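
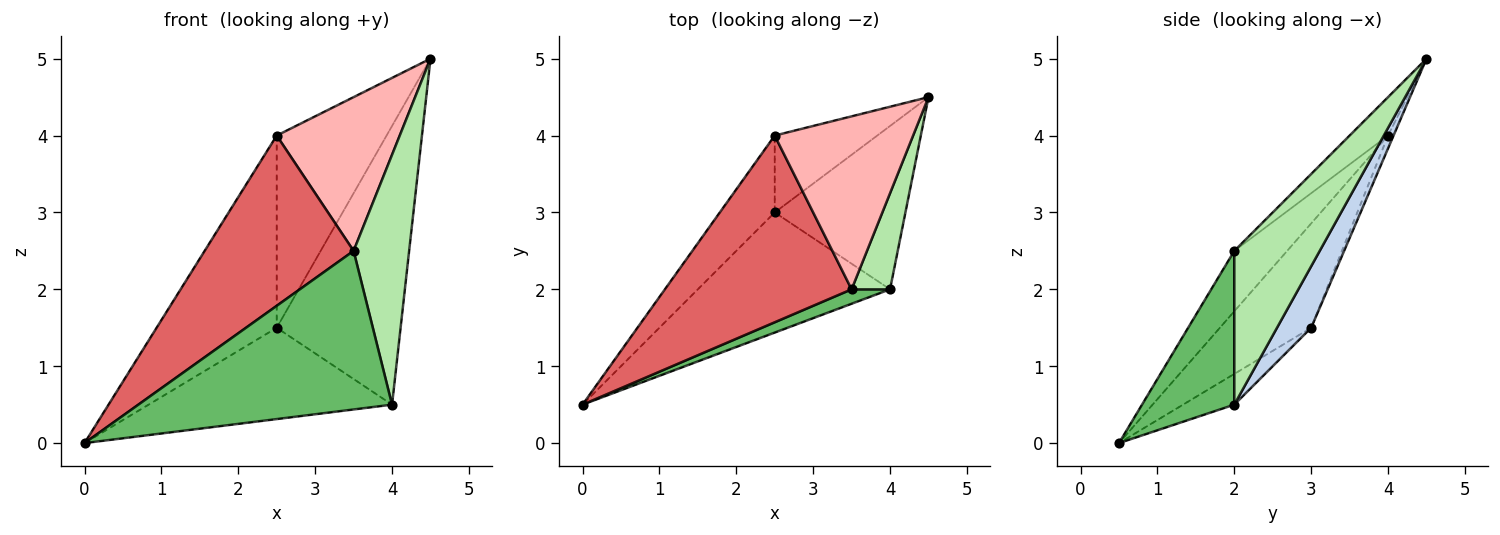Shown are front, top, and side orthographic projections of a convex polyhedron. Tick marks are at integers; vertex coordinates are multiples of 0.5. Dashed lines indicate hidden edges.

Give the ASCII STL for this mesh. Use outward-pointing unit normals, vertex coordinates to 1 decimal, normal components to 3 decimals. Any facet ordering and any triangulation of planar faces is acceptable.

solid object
 facet normal -0.126 0.600 -0.790
  outer loop
   vertex 4.0 2.0 0.5
   vertex 0.0 0.5 0.0
   vertex 2.5 3.0 1.5
  endloop
 endfacet
 facet normal 0.232 0.839 -0.492
  outer loop
   vertex 4.0 2.0 0.5
   vertex 2.5 3.0 1.5
   vertex 4.5 4.5 5.0
  endloop
 endfacet
 facet normal -0.577 0.759 -0.303
  outer loop
   vertex 2.5 4.0 4.0
   vertex 2.5 3.0 1.5
   vertex 0.0 0.5 0.0
  endloop
 endfacet
 facet normal -0.046 0.927 -0.371
  outer loop
   vertex 2.5 4.0 4.0
   vertex 4.5 4.5 5.0
   vertex 2.5 3.0 1.5
  endloop
 endfacet
 facet normal 0.341 -0.936 0.085
  outer loop
   vertex 3.5 2.0 2.5
   vertex 0.0 0.5 0.0
   vertex 4.0 2.0 0.5
  endloop
 endfacet
 facet normal 0.821 -0.533 0.205
  outer loop
   vertex 3.5 2.0 2.5
   vertex 4.0 2.0 0.5
   vertex 4.5 4.5 5.0
  endloop
 endfacet
 facet normal -0.233 -0.655 0.719
  outer loop
   vertex 3.5 2.0 2.5
   vertex 2.5 4.0 4.0
   vertex 0.0 0.5 0.0
  endloop
 endfacet
 facet normal -0.203 -0.650 0.732
  outer loop
   vertex 3.5 2.0 2.5
   vertex 4.5 4.5 5.0
   vertex 2.5 4.0 4.0
  endloop
 endfacet
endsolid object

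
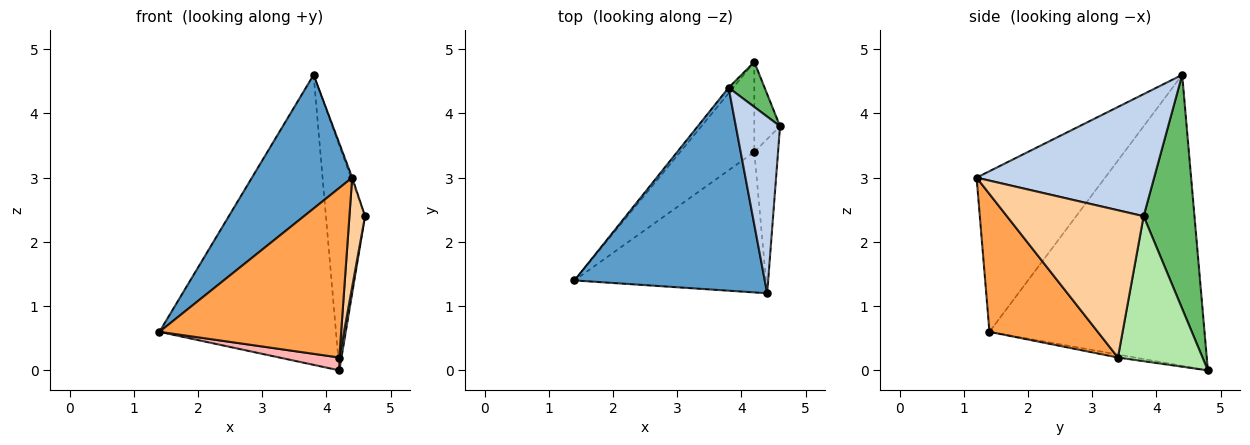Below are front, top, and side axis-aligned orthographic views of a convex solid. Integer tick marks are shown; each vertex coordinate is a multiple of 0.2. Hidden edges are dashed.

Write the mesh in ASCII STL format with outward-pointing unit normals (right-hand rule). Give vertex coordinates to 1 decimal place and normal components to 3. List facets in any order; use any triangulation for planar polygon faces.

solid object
 facet normal -0.576 -0.449 0.683
  outer loop
   vertex 3.8 4.4 4.6
   vertex 1.4 1.4 0.6
   vertex 4.4 1.2 3.0
  endloop
 endfacet
 facet normal 0.940 0.006 0.340
  outer loop
   vertex 3.8 4.4 4.6
   vertex 4.4 1.2 3.0
   vertex 4.6 3.8 2.4
  endloop
 endfacet
 facet normal 0.417 -0.700 -0.580
  outer loop
   vertex 4.2 3.4 0.2
   vertex 4.4 1.2 3.0
   vertex 1.4 1.4 0.6
  endloop
 endfacet
 facet normal 0.981 -0.112 -0.158
  outer loop
   vertex 4.2 3.4 0.2
   vertex 4.6 3.8 2.4
   vertex 4.4 1.2 3.0
  endloop
 endfacet
 facet normal 0.787 0.605 0.121
  outer loop
   vertex 4.2 4.8 0.0
   vertex 3.8 4.4 4.6
   vertex 4.6 3.8 2.4
  endloop
 endfacet
 facet normal 0.984 -0.025 -0.174
  outer loop
   vertex 4.2 4.8 0.0
   vertex 4.6 3.8 2.4
   vertex 4.2 3.4 0.2
  endloop
 endfacet
 facet normal -0.773 0.634 -0.012
  outer loop
   vertex 4.2 4.8 0.0
   vertex 1.4 1.4 0.6
   vertex 3.8 4.4 4.6
  endloop
 endfacet
 facet normal -0.040 -0.141 -0.989
  outer loop
   vertex 4.2 4.8 0.0
   vertex 4.2 3.4 0.2
   vertex 1.4 1.4 0.6
  endloop
 endfacet
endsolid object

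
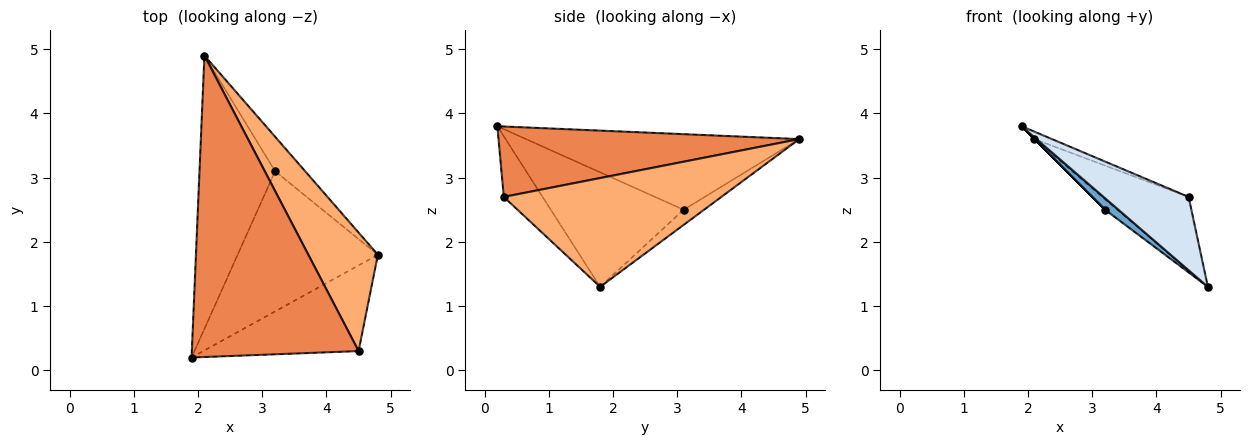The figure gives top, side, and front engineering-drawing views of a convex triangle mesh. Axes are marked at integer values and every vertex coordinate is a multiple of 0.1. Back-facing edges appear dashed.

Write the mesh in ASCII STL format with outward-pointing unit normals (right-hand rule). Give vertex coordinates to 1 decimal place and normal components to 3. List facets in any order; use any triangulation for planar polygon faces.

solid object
 facet normal -0.631 -0.063 -0.773
  outer loop
   vertex 3.2 3.1 2.5
   vertex 4.8 1.8 1.3
   vertex 1.9 0.2 3.8
  endloop
 endfacet
 facet normal -0.707 0.000 -0.707
  outer loop
   vertex 3.2 3.1 2.5
   vertex 1.9 0.2 3.8
   vertex 2.1 4.9 3.6
  endloop
 endfacet
 facet normal -0.434 0.262 -0.862
  outer loop
   vertex 3.2 3.1 2.5
   vertex 2.1 4.9 3.6
   vertex 4.8 1.8 1.3
  endloop
 endfacet
 facet normal -0.284 -0.623 -0.729
  outer loop
   vertex 4.5 0.3 2.7
   vertex 1.9 0.2 3.8
   vertex 4.8 1.8 1.3
  endloop
 endfacet
 facet normal 0.389 0.023 0.921
  outer loop
   vertex 4.5 0.3 2.7
   vertex 2.1 4.9 3.6
   vertex 1.9 0.2 3.8
  endloop
 endfacet
 facet normal 0.799 0.317 0.511
  outer loop
   vertex 4.5 0.3 2.7
   vertex 4.8 1.8 1.3
   vertex 2.1 4.9 3.6
  endloop
 endfacet
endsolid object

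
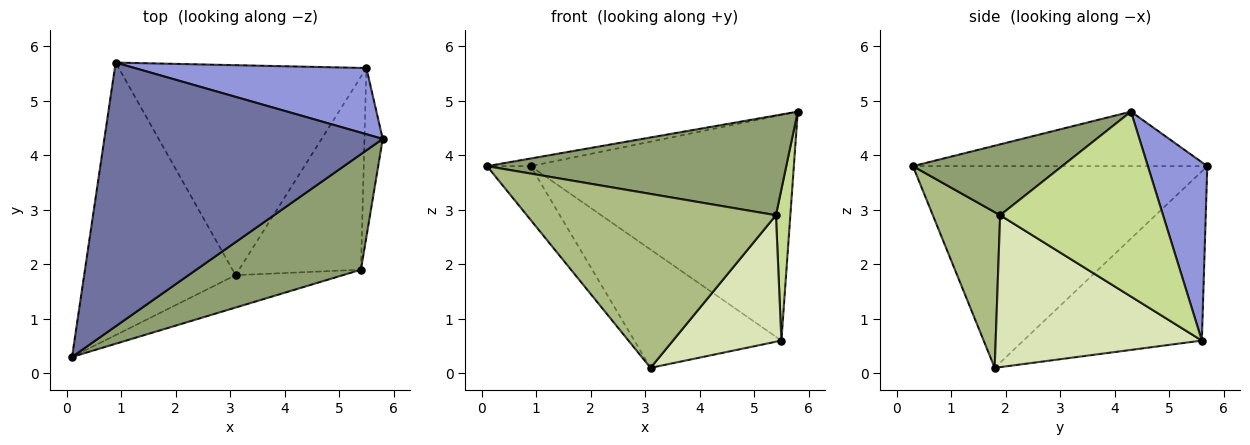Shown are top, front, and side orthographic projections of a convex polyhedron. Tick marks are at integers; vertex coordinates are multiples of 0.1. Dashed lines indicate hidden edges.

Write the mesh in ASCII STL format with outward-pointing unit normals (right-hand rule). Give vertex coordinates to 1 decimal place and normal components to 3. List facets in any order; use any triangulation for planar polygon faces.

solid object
 facet normal -0.192 0.028 0.981
  outer loop
   vertex 0.9 5.7 3.8
   vertex 0.1 0.3 3.8
   vertex 5.8 4.3 4.8
  endloop
 endfacet
 facet normal -0.794 0.118 -0.596
  outer loop
   vertex 3.1 1.8 0.1
   vertex 0.1 0.3 3.8
   vertex 0.9 5.7 3.8
  endloop
 endfacet
 facet normal 0.212 0.938 0.275
  outer loop
   vertex 5.5 5.6 0.6
   vertex 0.9 5.7 3.8
   vertex 5.8 4.3 4.8
  endloop
 endfacet
 facet normal -0.512 0.422 -0.749
  outer loop
   vertex 5.5 5.6 0.6
   vertex 3.1 1.8 0.1
   vertex 0.9 5.7 3.8
  endloop
 endfacet
 facet normal 0.310 -0.621 0.720
  outer loop
   vertex 5.4 1.9 2.9
   vertex 5.8 4.3 4.8
   vertex 0.1 0.3 3.8
  endloop
 endfacet
 facet normal 0.257 -0.950 -0.177
  outer loop
   vertex 5.4 1.9 2.9
   vertex 0.1 0.3 3.8
   vertex 3.1 1.8 0.1
  endloop
 endfacet
 facet normal 0.991 -0.088 -0.098
  outer loop
   vertex 5.4 1.9 2.9
   vertex 5.5 5.6 0.6
   vertex 5.8 4.3 4.8
  endloop
 endfacet
 facet normal 0.722 -0.379 -0.579
  outer loop
   vertex 5.4 1.9 2.9
   vertex 3.1 1.8 0.1
   vertex 5.5 5.6 0.6
  endloop
 endfacet
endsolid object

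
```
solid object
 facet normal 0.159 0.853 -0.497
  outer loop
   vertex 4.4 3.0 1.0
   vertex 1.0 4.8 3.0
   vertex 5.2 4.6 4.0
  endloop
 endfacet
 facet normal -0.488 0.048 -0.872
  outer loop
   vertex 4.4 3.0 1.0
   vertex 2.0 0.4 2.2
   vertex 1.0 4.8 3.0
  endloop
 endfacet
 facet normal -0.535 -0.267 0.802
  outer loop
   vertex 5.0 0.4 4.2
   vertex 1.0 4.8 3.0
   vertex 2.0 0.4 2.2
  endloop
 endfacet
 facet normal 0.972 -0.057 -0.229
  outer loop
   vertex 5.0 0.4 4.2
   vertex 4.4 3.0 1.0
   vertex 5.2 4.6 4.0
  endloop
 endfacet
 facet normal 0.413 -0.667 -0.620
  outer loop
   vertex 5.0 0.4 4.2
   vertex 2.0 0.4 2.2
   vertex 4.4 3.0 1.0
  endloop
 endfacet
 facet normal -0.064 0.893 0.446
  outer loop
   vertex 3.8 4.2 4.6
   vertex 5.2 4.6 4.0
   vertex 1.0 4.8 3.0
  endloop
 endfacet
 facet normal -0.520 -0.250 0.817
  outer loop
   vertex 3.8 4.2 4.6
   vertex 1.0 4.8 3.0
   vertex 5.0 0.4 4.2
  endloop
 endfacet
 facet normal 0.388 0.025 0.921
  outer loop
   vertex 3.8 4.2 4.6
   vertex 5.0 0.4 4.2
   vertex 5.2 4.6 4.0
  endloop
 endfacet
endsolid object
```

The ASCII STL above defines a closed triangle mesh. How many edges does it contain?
12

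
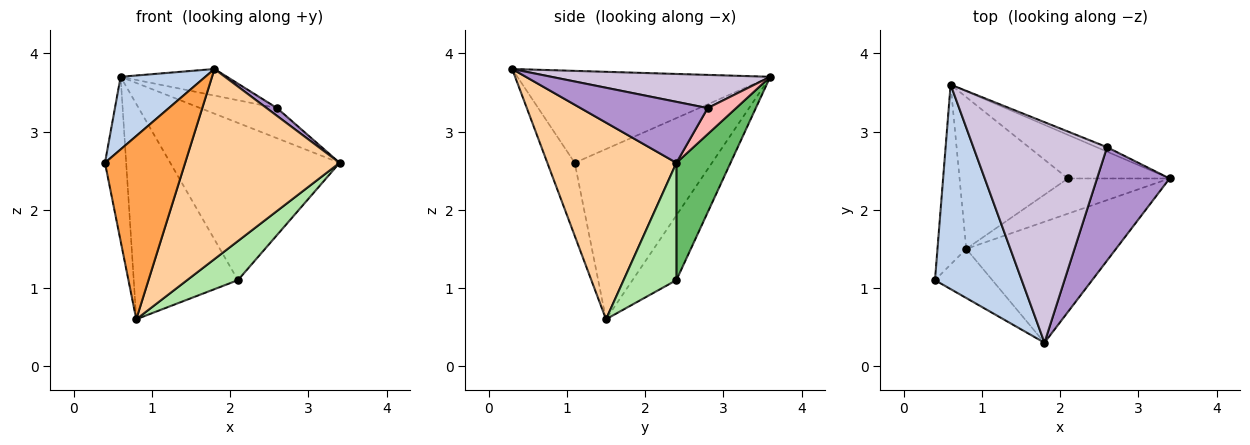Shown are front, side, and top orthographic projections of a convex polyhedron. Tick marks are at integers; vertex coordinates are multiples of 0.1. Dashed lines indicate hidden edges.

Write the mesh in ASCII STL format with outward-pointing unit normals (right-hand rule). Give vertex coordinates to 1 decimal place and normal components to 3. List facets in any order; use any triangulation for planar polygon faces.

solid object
 facet normal -0.975 0.151 -0.165
  outer loop
   vertex 0.8 1.5 0.6
   vertex 0.4 1.1 2.6
   vertex 0.6 3.6 3.7
  endloop
 endfacet
 facet normal -0.707 -0.237 0.667
  outer loop
   vertex 1.8 0.3 3.8
   vertex 0.6 3.6 3.7
   vertex 0.4 1.1 2.6
  endloop
 endfacet
 facet normal -0.313 -0.917 -0.246
  outer loop
   vertex 1.8 0.3 3.8
   vertex 0.4 1.1 2.6
   vertex 0.8 1.5 0.6
  endloop
 endfacet
 facet normal 0.576 -0.690 -0.439
  outer loop
   vertex 1.8 0.3 3.8
   vertex 0.8 1.5 0.6
   vertex 3.4 2.4 2.6
  endloop
 endfacet
 facet normal 0.294 0.921 -0.255
  outer loop
   vertex 2.1 2.4 1.1
   vertex 0.6 3.6 3.7
   vertex 3.4 2.4 2.6
  endloop
 endfacet
 facet normal 0.611 -0.588 -0.530
  outer loop
   vertex 2.1 2.4 1.1
   vertex 3.4 2.4 2.6
   vertex 0.8 1.5 0.6
  endloop
 endfacet
 facet normal -0.326 0.773 -0.545
  outer loop
   vertex 2.1 2.4 1.1
   vertex 0.8 1.5 0.6
   vertex 0.6 3.6 3.7
  endloop
 endfacet
 facet normal 0.344 0.929 -0.138
  outer loop
   vertex 2.6 2.8 3.3
   vertex 3.4 2.4 2.6
   vertex 0.6 3.6 3.7
  endloop
 endfacet
 facet normal 0.643 -0.053 0.764
  outer loop
   vertex 2.6 2.8 3.3
   vertex 1.8 0.3 3.8
   vertex 3.4 2.4 2.6
  endloop
 endfacet
 facet normal 0.239 0.116 0.964
  outer loop
   vertex 2.6 2.8 3.3
   vertex 0.6 3.6 3.7
   vertex 1.8 0.3 3.8
  endloop
 endfacet
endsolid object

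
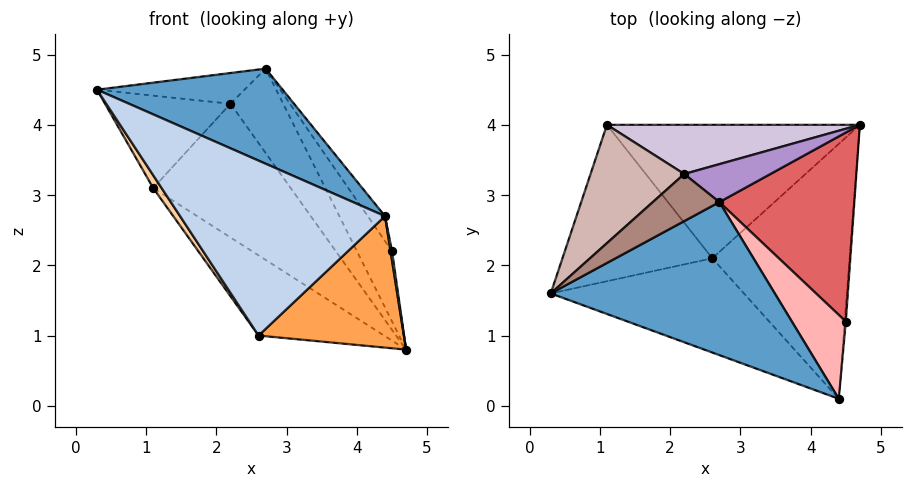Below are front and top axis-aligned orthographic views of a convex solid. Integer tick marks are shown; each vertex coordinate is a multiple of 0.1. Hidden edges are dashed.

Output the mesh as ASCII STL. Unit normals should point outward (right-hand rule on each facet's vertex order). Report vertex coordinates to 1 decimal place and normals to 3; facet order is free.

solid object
 facet normal 0.177 -0.520 0.836
  outer loop
   vertex 2.7 2.9 4.8
   vertex 0.3 1.6 4.5
   vertex 4.4 0.1 2.7
  endloop
 endfacet
 facet normal -0.469 -0.778 -0.419
  outer loop
   vertex 2.6 2.1 1.0
   vertex 4.4 0.1 2.7
   vertex 0.3 1.6 4.5
  endloop
 endfacet
 facet normal 0.313 -0.435 -0.844
  outer loop
   vertex 2.6 2.1 1.0
   vertex 4.7 4.0 0.8
   vertex 4.4 0.1 2.7
  endloop
 endfacet
 facet normal -0.832 -0.045 -0.553
  outer loop
   vertex 2.6 2.1 1.0
   vertex 0.3 1.6 4.5
   vertex 1.1 4.0 3.1
  endloop
 endfacet
 facet normal -0.480 0.452 -0.752
  outer loop
   vertex 2.6 2.1 1.0
   vertex 1.1 4.0 3.1
   vertex 4.7 4.0 0.8
  endloop
 endfacet
 facet normal 0.889 -0.254 -0.381
  outer loop
   vertex 4.5 1.2 2.2
   vertex 4.4 0.1 2.7
   vertex 4.7 4.0 0.8
  endloop
 endfacet
 facet normal 0.860 0.178 0.479
  outer loop
   vertex 4.5 1.2 2.2
   vertex 4.7 4.0 0.8
   vertex 2.7 2.9 4.8
  endloop
 endfacet
 facet normal 0.856 0.148 0.496
  outer loop
   vertex 4.5 1.2 2.2
   vertex 2.7 2.9 4.8
   vertex 4.4 0.1 2.7
  endloop
 endfacet
 facet normal 0.304 0.869 0.391
  outer loop
   vertex 2.2 3.3 4.3
   vertex 2.7 2.9 4.8
   vertex 4.7 4.0 0.8
  endloop
 endfacet
 facet normal 0.215 0.916 0.337
  outer loop
   vertex 2.2 3.3 4.3
   vertex 4.7 4.0 0.8
   vertex 1.1 4.0 3.1
  endloop
 endfacet
 facet normal -0.372 0.507 0.778
  outer loop
   vertex 2.2 3.3 4.3
   vertex 0.3 1.6 4.5
   vertex 2.7 2.9 4.8
  endloop
 endfacet
 facet normal -0.424 0.558 0.714
  outer loop
   vertex 2.2 3.3 4.3
   vertex 1.1 4.0 3.1
   vertex 0.3 1.6 4.5
  endloop
 endfacet
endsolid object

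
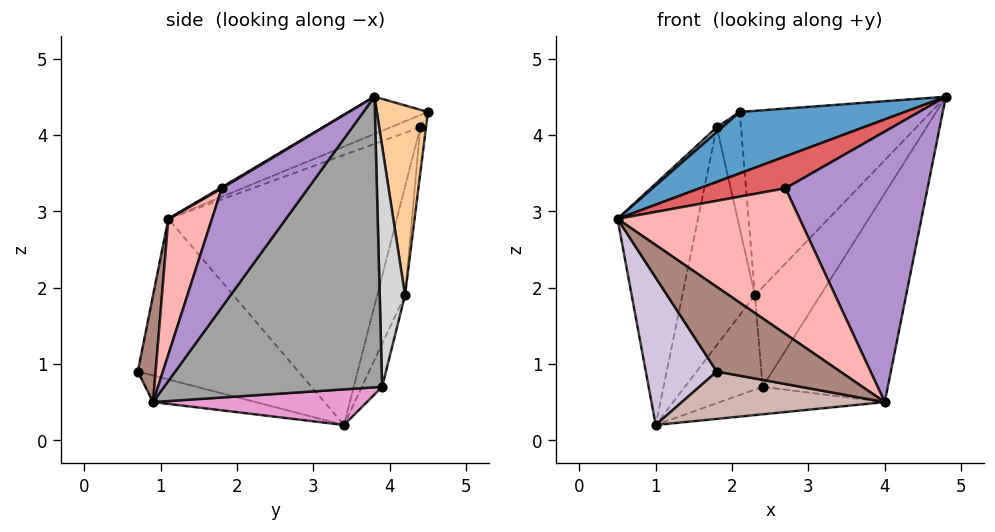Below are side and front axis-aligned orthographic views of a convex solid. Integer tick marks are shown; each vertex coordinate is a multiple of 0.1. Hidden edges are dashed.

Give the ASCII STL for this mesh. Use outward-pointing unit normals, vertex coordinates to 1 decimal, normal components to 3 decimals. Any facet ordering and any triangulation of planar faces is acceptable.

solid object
 facet normal -0.151 -0.315 0.937
  outer loop
   vertex 2.1 4.5 4.3
   vertex 0.5 1.1 2.9
   vertex 4.8 3.8 4.5
  endloop
 endfacet
 facet normal -0.529 -0.098 0.843
  outer loop
   vertex 1.8 4.4 4.1
   vertex 0.5 1.1 2.9
   vertex 2.1 4.5 4.3
  endloop
 endfacet
 facet normal -0.938 0.330 0.108
  outer loop
   vertex 1.8 4.4 4.1
   vertex 1.0 3.4 0.2
   vertex 0.5 1.1 2.9
  endloop
 endfacet
 facet normal 0.257 0.961 -0.099
  outer loop
   vertex 2.3 4.2 1.9
   vertex 2.1 4.5 4.3
   vertex 4.8 3.8 4.5
  endloop
 endfacet
 facet normal -0.228 0.964 -0.139
  outer loop
   vertex 2.3 4.2 1.9
   vertex 1.8 4.4 4.1
   vertex 2.1 4.5 4.3
  endloop
 endfacet
 facet normal -0.353 0.921 -0.164
  outer loop
   vertex 2.3 4.2 1.9
   vertex 1.0 3.4 0.2
   vertex 1.8 4.4 4.1
  endloop
 endfacet
 facet normal 0.012 -0.523 0.852
  outer loop
   vertex 2.7 1.8 3.3
   vertex 4.8 3.8 4.5
   vertex 0.5 1.1 2.9
  endloop
 endfacet
 facet normal 0.215 -0.896 0.388
  outer loop
   vertex 2.7 1.8 3.3
   vertex 0.5 1.1 2.9
   vertex 4.0 0.9 0.5
  endloop
 endfacet
 facet normal 0.461 -0.760 0.458
  outer loop
   vertex 2.7 1.8 3.3
   vertex 4.0 0.9 0.5
   vertex 4.8 3.8 4.5
  endloop
 endfacet
 facet normal -0.814 -0.360 -0.457
  outer loop
   vertex 1.8 0.7 0.9
   vertex 0.5 1.1 2.9
   vertex 1.0 3.4 0.2
  endloop
 endfacet
 facet normal 0.137 -0.950 0.279
  outer loop
   vertex 1.8 0.7 0.9
   vertex 4.0 0.9 0.5
   vertex 0.5 1.1 2.9
  endloop
 endfacet
 facet normal -0.146 -0.289 -0.946
  outer loop
   vertex 1.8 0.7 0.9
   vertex 1.0 3.4 0.2
   vertex 4.0 0.9 0.5
  endloop
 endfacet
 facet normal 0.264 0.204 -0.943
  outer loop
   vertex 2.4 3.9 0.7
   vertex 4.0 0.9 0.5
   vertex 1.0 3.4 0.2
  endloop
 endfacet
 facet normal -0.243 0.936 -0.254
  outer loop
   vertex 2.4 3.9 0.7
   vertex 1.0 3.4 0.2
   vertex 2.3 4.2 1.9
  endloop
 endfacet
 facet normal 0.765 0.439 -0.471
  outer loop
   vertex 2.4 3.9 0.7
   vertex 4.8 3.8 4.5
   vertex 4.0 0.9 0.5
  endloop
 endfacet
 facet normal 0.353 0.914 -0.199
  outer loop
   vertex 2.4 3.9 0.7
   vertex 2.3 4.2 1.9
   vertex 4.8 3.8 4.5
  endloop
 endfacet
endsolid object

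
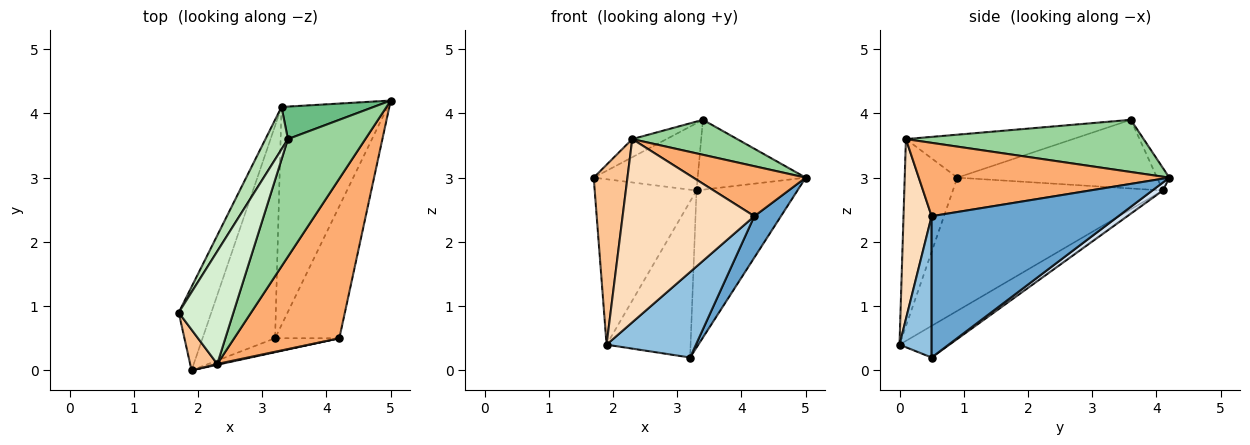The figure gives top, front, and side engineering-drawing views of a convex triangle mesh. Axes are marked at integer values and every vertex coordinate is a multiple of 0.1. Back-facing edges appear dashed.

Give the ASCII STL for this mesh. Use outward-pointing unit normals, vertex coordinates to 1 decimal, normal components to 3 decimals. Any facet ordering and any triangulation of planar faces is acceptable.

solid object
 facet normal 0.903 -0.129 -0.410
  outer loop
   vertex 4.2 0.5 2.4
   vertex 3.2 0.5 0.2
   vertex 5.0 4.2 3.0
  endloop
 endfacet
 facet normal 0.334 -0.930 -0.152
  outer loop
   vertex 4.2 0.5 2.4
   vertex 1.9 0.0 0.4
   vertex 3.2 0.5 0.2
  endloop
 endfacet
 facet normal -0.879 0.426 -0.215
  outer loop
   vertex 3.3 4.1 2.8
   vertex 1.9 0.0 0.4
   vertex 1.7 0.9 3.0
  endloop
 endfacet
 facet normal 0.061 0.583 -0.810
  outer loop
   vertex 3.3 4.1 2.8
   vertex 5.0 4.2 3.0
   vertex 3.2 0.5 0.2
  endloop
 endfacet
 facet normal -0.332 0.558 -0.760
  outer loop
   vertex 3.3 4.1 2.8
   vertex 3.2 0.5 0.2
   vertex 1.9 0.0 0.4
  endloop
 endfacet
 facet normal 0.554 -0.249 0.794
  outer loop
   vertex 2.3 0.1 3.6
   vertex 4.2 0.5 2.4
   vertex 5.0 4.2 3.0
  endloop
 endfacet
 facet normal -0.836 -0.536 0.121
  outer loop
   vertex 2.3 0.1 3.6
   vertex 1.7 0.9 3.0
   vertex 1.9 0.0 0.4
  endloop
 endfacet
 facet normal 0.209 -0.978 0.004
  outer loop
   vertex 2.3 0.1 3.6
   vertex 1.9 0.0 0.4
   vertex 4.2 0.5 2.4
  endloop
 endfacet
 facet normal -0.102 0.902 0.419
  outer loop
   vertex 3.4 3.6 3.9
   vertex 5.0 4.2 3.0
   vertex 3.3 4.1 2.8
  endloop
 endfacet
 facet normal 0.543 -0.240 0.805
  outer loop
   vertex 3.4 3.6 3.9
   vertex 2.3 0.1 3.6
   vertex 5.0 4.2 3.0
  endloop
 endfacet
 facet normal -0.852 0.443 0.279
  outer loop
   vertex 3.4 3.6 3.9
   vertex 3.3 4.1 2.8
   vertex 1.7 0.9 3.0
  endloop
 endfacet
 facet normal -0.613 0.126 0.780
  outer loop
   vertex 3.4 3.6 3.9
   vertex 1.7 0.9 3.0
   vertex 2.3 0.1 3.6
  endloop
 endfacet
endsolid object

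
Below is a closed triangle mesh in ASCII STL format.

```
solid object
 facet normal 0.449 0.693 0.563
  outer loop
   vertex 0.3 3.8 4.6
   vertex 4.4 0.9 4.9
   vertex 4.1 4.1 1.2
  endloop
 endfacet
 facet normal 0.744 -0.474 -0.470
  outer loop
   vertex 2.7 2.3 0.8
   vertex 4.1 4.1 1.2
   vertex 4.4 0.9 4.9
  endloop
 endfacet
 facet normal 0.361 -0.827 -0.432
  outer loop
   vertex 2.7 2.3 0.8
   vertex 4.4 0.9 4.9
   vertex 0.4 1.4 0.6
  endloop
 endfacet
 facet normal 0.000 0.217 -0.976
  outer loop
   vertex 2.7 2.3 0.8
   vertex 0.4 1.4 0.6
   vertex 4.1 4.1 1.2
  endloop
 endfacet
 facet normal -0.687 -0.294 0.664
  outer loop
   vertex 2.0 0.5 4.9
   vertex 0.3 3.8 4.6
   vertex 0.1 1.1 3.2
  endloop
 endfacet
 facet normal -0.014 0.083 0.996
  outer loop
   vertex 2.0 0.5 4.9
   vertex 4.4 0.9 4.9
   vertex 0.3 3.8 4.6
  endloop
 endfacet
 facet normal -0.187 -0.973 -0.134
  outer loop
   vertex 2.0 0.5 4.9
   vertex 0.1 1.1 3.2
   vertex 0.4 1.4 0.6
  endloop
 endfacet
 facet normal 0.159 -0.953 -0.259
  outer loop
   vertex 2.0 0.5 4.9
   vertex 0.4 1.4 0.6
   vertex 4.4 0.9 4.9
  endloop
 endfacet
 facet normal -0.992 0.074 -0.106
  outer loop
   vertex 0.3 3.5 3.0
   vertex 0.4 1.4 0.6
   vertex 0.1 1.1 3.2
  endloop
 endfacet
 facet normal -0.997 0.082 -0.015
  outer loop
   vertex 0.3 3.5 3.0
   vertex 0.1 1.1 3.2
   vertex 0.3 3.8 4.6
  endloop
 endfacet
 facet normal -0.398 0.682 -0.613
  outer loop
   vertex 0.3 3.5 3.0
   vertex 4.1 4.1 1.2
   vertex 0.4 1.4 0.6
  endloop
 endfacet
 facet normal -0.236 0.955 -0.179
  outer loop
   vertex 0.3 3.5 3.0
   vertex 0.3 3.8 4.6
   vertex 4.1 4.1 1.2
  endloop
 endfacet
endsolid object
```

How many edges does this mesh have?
18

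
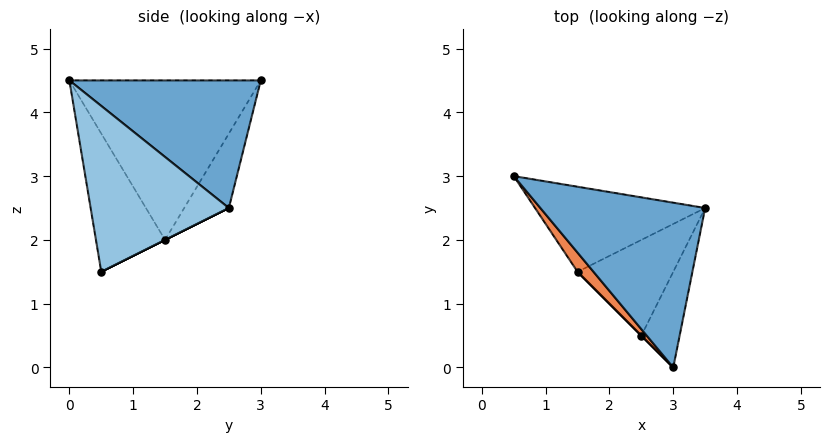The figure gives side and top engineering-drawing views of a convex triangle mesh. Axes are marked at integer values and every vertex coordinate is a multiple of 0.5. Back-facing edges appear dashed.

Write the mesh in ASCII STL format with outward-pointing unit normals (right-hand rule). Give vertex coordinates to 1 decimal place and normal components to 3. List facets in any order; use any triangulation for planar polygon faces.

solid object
 facet normal 0.545 0.454 0.704
  outer loop
   vertex 3.0 0.0 4.5
   vertex 3.5 2.5 2.5
   vertex 0.5 3.0 4.5
  endloop
 endfacet
 facet normal 0.912 -0.351 -0.211
  outer loop
   vertex 2.5 0.5 1.5
   vertex 3.5 2.5 2.5
   vertex 3.0 0.0 4.5
  endloop
 endfacet
 facet normal -0.249 0.783 -0.570
  outer loop
   vertex 1.5 1.5 2.0
   vertex 0.5 3.0 4.5
   vertex 3.5 2.5 2.5
  endloop
 endfacet
 facet normal 0.000 0.447 -0.894
  outer loop
   vertex 1.5 1.5 2.0
   vertex 3.5 2.5 2.5
   vertex 2.5 0.5 1.5
  endloop
 endfacet
 facet normal -0.766 -0.638 0.077
  outer loop
   vertex 1.5 1.5 2.0
   vertex 3.0 0.0 4.5
   vertex 0.5 3.0 4.5
  endloop
 endfacet
 facet normal -0.707 -0.707 0.000
  outer loop
   vertex 1.5 1.5 2.0
   vertex 2.5 0.5 1.5
   vertex 3.0 0.0 4.5
  endloop
 endfacet
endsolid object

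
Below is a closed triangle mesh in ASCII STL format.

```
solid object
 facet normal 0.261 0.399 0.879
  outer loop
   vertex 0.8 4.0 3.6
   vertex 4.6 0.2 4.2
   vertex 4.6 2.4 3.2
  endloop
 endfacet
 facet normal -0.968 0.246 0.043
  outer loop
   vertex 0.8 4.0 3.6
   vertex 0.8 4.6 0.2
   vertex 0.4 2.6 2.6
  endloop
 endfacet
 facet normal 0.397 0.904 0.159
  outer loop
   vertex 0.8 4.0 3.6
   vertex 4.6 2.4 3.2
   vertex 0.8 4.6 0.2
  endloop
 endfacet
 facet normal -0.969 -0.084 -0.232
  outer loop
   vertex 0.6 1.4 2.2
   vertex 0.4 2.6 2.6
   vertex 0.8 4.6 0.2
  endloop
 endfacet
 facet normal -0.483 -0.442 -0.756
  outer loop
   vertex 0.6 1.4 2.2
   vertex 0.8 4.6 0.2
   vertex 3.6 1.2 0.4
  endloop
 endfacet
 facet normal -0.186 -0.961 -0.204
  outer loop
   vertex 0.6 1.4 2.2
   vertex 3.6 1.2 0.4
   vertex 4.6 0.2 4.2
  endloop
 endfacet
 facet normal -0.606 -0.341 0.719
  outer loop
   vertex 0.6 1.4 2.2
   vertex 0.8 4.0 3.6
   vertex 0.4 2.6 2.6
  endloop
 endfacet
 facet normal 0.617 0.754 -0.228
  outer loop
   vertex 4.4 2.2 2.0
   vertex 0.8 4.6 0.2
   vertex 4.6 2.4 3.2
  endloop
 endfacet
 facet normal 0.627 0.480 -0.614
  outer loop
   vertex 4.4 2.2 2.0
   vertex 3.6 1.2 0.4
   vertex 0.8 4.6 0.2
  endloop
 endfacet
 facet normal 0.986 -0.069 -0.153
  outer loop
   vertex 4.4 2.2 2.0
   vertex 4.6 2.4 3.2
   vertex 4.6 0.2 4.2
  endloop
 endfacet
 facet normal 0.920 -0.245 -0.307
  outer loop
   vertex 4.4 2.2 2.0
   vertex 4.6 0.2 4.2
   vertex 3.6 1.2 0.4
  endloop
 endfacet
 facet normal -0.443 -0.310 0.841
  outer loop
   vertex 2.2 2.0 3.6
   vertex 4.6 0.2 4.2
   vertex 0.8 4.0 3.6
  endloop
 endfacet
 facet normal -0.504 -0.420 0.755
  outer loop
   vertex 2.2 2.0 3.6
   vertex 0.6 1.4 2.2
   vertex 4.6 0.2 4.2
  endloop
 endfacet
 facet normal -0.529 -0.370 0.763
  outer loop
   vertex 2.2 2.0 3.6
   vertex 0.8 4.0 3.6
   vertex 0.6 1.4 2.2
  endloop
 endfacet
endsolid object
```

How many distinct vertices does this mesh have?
9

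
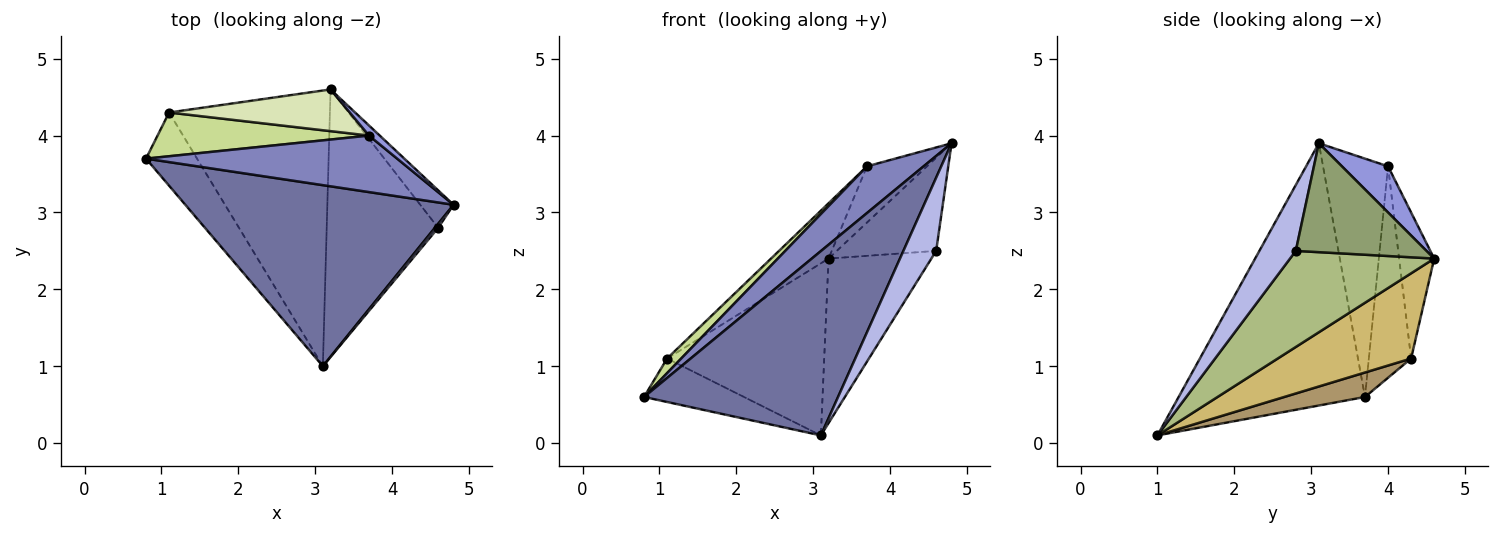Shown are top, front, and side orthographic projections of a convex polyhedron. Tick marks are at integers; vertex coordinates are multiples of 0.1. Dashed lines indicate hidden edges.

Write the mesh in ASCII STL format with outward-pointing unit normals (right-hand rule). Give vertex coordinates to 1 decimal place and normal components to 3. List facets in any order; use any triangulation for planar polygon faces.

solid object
 facet normal -0.565 -0.589 0.578
  outer loop
   vertex 3.1 1.0 0.1
   vertex 4.8 3.1 3.9
   vertex 0.8 3.7 0.6
  endloop
 endfacet
 facet normal -0.590 -0.514 0.622
  outer loop
   vertex 3.7 4.0 3.6
   vertex 0.8 3.7 0.6
   vertex 4.8 3.1 3.9
  endloop
 endfacet
 facet normal 0.604 0.785 0.141
  outer loop
   vertex 3.7 4.0 3.6
   vertex 4.8 3.1 3.9
   vertex 3.2 4.6 2.4
  endloop
 endfacet
 facet normal 0.743 -0.669 0.037
  outer loop
   vertex 4.6 2.8 2.5
   vertex 4.8 3.1 3.9
   vertex 3.1 1.0 0.1
  endloop
 endfacet
 facet normal 0.773 0.588 -0.237
  outer loop
   vertex 4.6 2.8 2.5
   vertex 3.2 4.6 2.4
   vertex 4.8 3.1 3.9
  endloop
 endfacet
 facet normal 0.592 0.422 -0.687
  outer loop
   vertex 4.6 2.8 2.5
   vertex 3.1 1.0 0.1
   vertex 3.2 4.6 2.4
  endloop
 endfacet
 facet normal -0.688 -0.229 0.688
  outer loop
   vertex 1.1 4.3 1.1
   vertex 0.8 3.7 0.6
   vertex 3.7 4.0 3.6
  endloop
 endfacet
 facet normal -0.438 0.718 0.541
  outer loop
   vertex 1.1 4.3 1.1
   vertex 3.7 4.0 3.6
   vertex 3.2 4.6 2.4
  endloop
 endfacet
 facet normal 0.381 0.472 -0.795
  outer loop
   vertex 1.1 4.3 1.1
   vertex 3.1 1.0 0.1
   vertex 0.8 3.7 0.6
  endloop
 endfacet
 facet normal 0.410 0.483 -0.774
  outer loop
   vertex 1.1 4.3 1.1
   vertex 3.2 4.6 2.4
   vertex 3.1 1.0 0.1
  endloop
 endfacet
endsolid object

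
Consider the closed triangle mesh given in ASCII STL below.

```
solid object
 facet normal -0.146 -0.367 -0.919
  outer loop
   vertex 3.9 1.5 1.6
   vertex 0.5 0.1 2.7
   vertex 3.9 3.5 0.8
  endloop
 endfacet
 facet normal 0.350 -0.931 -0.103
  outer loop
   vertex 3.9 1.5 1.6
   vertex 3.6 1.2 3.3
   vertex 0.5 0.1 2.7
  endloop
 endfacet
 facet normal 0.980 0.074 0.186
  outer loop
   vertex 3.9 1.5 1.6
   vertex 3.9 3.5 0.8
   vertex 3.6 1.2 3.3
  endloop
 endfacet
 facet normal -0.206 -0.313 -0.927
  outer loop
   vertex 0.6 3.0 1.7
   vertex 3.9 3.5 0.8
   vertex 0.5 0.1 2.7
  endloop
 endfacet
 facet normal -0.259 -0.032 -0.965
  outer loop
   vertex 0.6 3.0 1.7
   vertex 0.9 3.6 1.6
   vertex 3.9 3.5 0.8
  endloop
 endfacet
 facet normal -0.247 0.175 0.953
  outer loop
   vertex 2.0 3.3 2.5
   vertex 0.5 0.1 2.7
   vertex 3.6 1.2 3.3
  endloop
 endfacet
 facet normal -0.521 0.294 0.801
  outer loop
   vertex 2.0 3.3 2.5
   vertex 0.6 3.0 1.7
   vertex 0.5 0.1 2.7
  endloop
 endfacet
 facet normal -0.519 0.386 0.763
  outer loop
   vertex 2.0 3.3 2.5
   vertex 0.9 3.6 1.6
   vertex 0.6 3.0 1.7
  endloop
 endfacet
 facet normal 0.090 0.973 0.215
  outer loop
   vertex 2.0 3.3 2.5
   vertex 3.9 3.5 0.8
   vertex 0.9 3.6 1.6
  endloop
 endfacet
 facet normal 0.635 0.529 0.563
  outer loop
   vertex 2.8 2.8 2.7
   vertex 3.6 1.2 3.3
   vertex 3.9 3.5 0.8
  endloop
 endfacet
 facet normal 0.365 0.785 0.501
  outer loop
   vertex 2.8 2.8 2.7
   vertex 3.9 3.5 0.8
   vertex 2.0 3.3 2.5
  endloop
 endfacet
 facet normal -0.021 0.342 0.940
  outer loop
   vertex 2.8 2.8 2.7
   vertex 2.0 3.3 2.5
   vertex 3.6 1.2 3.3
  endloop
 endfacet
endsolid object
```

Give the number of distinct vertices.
8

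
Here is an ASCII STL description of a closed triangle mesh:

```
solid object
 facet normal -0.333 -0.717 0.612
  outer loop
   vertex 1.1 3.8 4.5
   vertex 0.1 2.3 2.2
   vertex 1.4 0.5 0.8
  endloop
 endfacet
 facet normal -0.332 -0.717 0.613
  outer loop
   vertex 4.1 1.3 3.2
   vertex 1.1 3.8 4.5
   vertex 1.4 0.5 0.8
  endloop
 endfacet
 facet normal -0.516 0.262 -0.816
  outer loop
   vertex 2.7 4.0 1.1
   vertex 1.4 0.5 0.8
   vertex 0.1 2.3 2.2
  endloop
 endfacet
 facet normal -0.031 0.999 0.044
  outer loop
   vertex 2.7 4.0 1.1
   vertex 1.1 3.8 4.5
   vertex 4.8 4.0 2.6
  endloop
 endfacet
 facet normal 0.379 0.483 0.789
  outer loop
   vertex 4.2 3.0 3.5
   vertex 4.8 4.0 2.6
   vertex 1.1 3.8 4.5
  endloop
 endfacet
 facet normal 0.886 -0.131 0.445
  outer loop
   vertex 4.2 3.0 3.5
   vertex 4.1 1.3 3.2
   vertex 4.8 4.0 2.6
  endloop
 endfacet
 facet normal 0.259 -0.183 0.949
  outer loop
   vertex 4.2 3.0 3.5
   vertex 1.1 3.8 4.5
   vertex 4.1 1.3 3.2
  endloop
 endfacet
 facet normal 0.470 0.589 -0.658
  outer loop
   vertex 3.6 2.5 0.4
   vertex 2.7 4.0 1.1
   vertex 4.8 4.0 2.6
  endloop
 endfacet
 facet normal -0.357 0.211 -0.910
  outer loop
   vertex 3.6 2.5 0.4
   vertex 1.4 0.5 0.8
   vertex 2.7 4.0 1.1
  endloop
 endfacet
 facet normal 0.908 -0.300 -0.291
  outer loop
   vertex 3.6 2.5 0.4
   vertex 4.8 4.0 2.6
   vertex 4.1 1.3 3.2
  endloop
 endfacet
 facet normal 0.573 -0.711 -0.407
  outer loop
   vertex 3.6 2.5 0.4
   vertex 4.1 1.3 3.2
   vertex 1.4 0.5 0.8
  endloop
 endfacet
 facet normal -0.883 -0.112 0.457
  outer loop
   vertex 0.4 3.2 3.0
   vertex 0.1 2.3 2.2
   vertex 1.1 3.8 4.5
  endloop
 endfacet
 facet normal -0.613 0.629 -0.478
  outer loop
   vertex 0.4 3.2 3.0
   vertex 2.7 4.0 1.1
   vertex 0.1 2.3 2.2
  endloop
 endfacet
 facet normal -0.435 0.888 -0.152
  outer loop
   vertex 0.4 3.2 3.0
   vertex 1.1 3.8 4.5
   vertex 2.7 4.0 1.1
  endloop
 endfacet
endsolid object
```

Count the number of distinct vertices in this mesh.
9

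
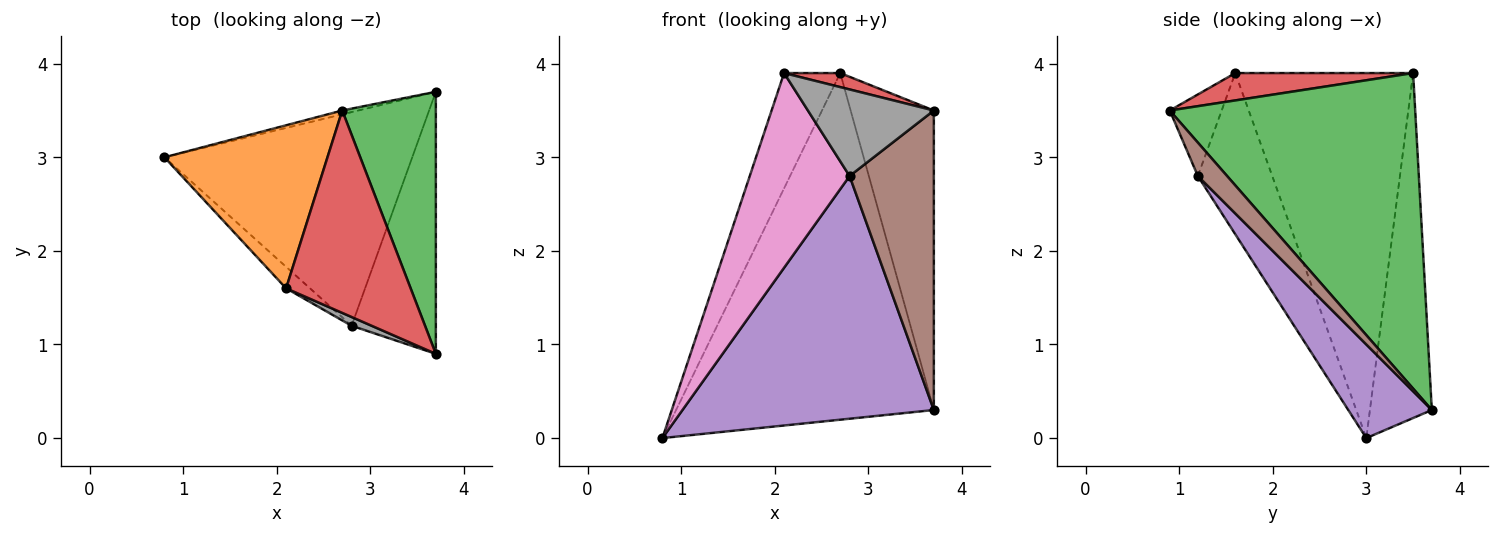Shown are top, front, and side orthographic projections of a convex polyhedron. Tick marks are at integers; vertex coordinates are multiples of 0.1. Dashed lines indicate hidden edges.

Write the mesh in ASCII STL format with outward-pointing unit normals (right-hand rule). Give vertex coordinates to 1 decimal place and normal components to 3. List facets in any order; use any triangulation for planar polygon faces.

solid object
 facet normal -0.234 0.972 -0.011
  outer loop
   vertex 2.7 3.5 3.9
   vertex 3.7 3.7 0.3
   vertex 0.8 3.0 0.0
  endloop
 endfacet
 facet normal -0.877 0.277 0.392
  outer loop
   vertex 2.7 3.5 3.9
   vertex 0.8 3.0 0.0
   vertex 2.1 1.6 3.9
  endloop
 endfacet
 facet normal 0.912 0.309 0.270
  outer loop
   vertex 2.7 3.5 3.9
   vertex 3.7 0.9 3.5
   vertex 3.7 3.7 0.3
  endloop
 endfacet
 facet normal 0.214 -0.068 0.974
  outer loop
   vertex 2.7 3.5 3.9
   vertex 2.1 1.6 3.9
   vertex 3.7 0.9 3.5
  endloop
 endfacet
 facet normal 0.242 -0.728 -0.641
  outer loop
   vertex 2.8 1.2 2.8
   vertex 0.8 3.0 0.0
   vertex 3.7 3.7 0.3
  endloop
 endfacet
 facet normal 0.253 -0.728 -0.637
  outer loop
   vertex 2.8 1.2 2.8
   vertex 3.7 3.7 0.3
   vertex 3.7 0.9 3.5
  endloop
 endfacet
 facet normal -0.595 -0.799 -0.088
  outer loop
   vertex 2.8 1.2 2.8
   vertex 2.1 1.6 3.9
   vertex 0.8 3.0 0.0
  endloop
 endfacet
 facet normal -0.379 -0.921 0.093
  outer loop
   vertex 2.8 1.2 2.8
   vertex 3.7 0.9 3.5
   vertex 2.1 1.6 3.9
  endloop
 endfacet
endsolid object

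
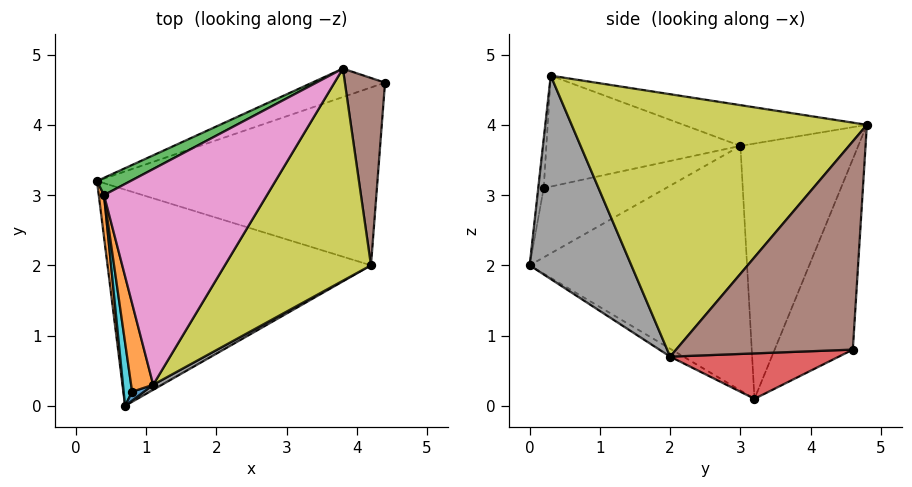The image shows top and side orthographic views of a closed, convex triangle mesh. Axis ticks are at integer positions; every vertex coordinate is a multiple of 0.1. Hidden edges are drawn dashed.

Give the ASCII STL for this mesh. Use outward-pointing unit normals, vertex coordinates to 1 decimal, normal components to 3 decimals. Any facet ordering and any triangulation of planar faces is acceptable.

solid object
 facet normal -0.303 0.946 -0.116
  outer loop
   vertex 3.8 4.8 4.0
   vertex 4.4 4.6 0.8
   vertex 0.3 3.2 0.1
  endloop
 endfacet
 facet normal -0.994 -0.111 0.021
  outer loop
   vertex 0.4 3.0 3.7
   vertex 0.3 3.2 0.1
   vertex 0.7 0.0 2.0
  endloop
 endfacet
 facet normal -0.471 0.880 0.062
  outer loop
   vertex 0.4 3.0 3.7
   vertex 3.8 4.8 4.0
   vertex 0.3 3.2 0.1
  endloop
 endfacet
 facet normal 0.160 0.026 -0.987
  outer loop
   vertex 4.2 2.0 0.7
   vertex 0.3 3.2 0.1
   vertex 4.4 4.6 0.8
  endloop
 endfacet
 facet normal -0.026 -0.513 -0.858
  outer loop
   vertex 4.2 2.0 0.7
   vertex 0.7 0.0 2.0
   vertex 0.3 3.2 0.1
  endloop
 endfacet
 facet normal 0.979 -0.083 0.189
  outer loop
   vertex 4.2 2.0 0.7
   vertex 4.4 4.6 0.8
   vertex 3.8 4.8 4.0
  endloop
 endfacet
 facet normal -0.233 0.284 0.930
  outer loop
   vertex 1.1 0.3 4.7
   vertex 3.8 4.8 4.0
   vertex 0.4 3.0 3.7
  endloop
 endfacet
 facet normal 0.502 -0.865 0.022
  outer loop
   vertex 1.1 0.3 4.7
   vertex 0.7 0.0 2.0
   vertex 4.2 2.0 0.7
  endloop
 endfacet
 facet normal 0.797 -0.409 0.444
  outer loop
   vertex 1.1 0.3 4.7
   vertex 4.2 2.0 0.7
   vertex 3.8 4.8 4.0
  endloop
 endfacet
 facet normal -0.979 -0.165 0.119
  outer loop
   vertex 0.8 0.2 3.1
   vertex 0.4 3.0 3.7
   vertex 0.7 0.0 2.0
  endloop
 endfacet
 facet normal -0.764 -0.619 0.182
  outer loop
   vertex 0.8 0.2 3.1
   vertex 0.7 0.0 2.0
   vertex 1.1 0.3 4.7
  endloop
 endfacet
 facet normal -0.965 -0.179 0.192
  outer loop
   vertex 0.8 0.2 3.1
   vertex 1.1 0.3 4.7
   vertex 0.4 3.0 3.7
  endloop
 endfacet
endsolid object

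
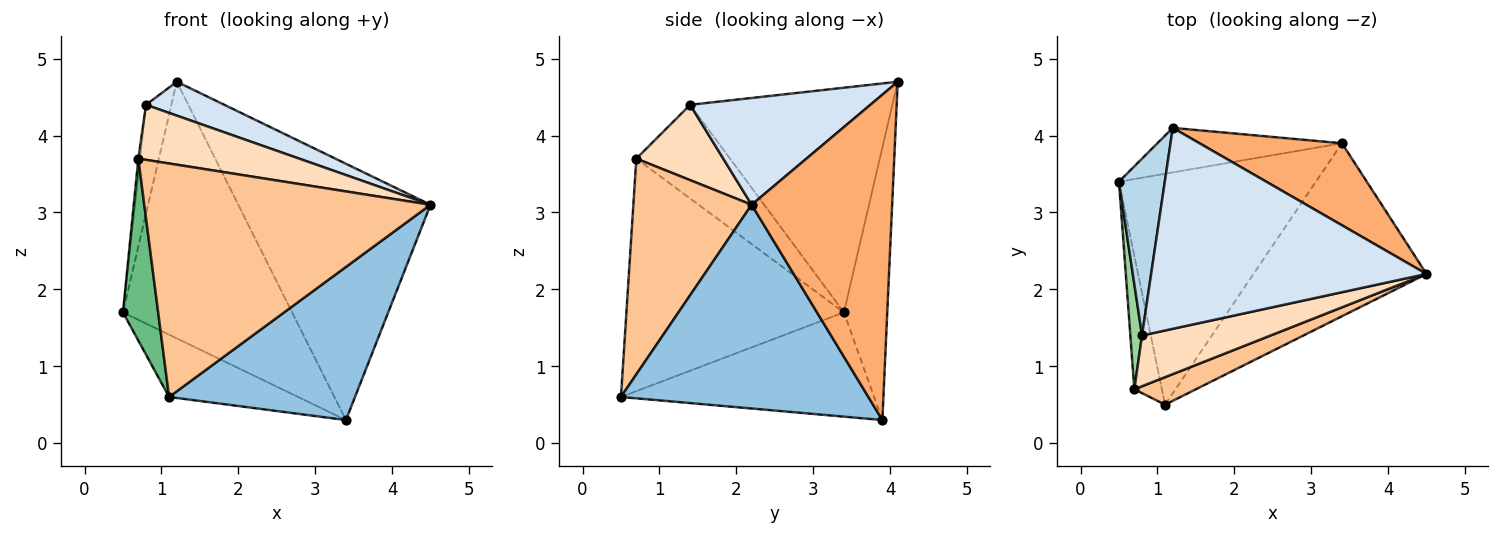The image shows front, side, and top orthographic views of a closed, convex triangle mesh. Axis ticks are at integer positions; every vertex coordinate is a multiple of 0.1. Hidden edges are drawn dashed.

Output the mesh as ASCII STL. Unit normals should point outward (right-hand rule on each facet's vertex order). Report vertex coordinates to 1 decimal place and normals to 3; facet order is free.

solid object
 facet normal -0.455 0.232 -0.860
  outer loop
   vertex 3.4 3.9 0.3
   vertex 1.1 0.5 0.6
   vertex 0.5 3.4 1.7
  endloop
 endfacet
 facet normal 0.661 -0.497 -0.562
  outer loop
   vertex 3.4 3.9 0.3
   vertex 4.5 2.2 3.1
   vertex 1.1 0.5 0.6
  endloop
 endfacet
 facet normal -0.972 0.122 0.198
  outer loop
   vertex 1.2 4.1 4.7
   vertex 0.5 3.4 1.7
   vertex 0.8 1.4 4.4
  endloop
 endfacet
 facet normal 0.357 -0.155 0.921
  outer loop
   vertex 1.2 4.1 4.7
   vertex 0.8 1.4 4.4
   vertex 4.5 2.2 3.1
  endloop
 endfacet
 facet normal -0.245 0.955 -0.166
  outer loop
   vertex 1.2 4.1 4.7
   vertex 3.4 3.9 0.3
   vertex 0.5 3.4 1.7
  endloop
 endfacet
 facet normal 0.571 0.782 0.250
  outer loop
   vertex 1.2 4.1 4.7
   vertex 4.5 2.2 3.1
   vertex 3.4 3.9 0.3
  endloop
 endfacet
 facet normal 0.380 -0.919 0.108
  outer loop
   vertex 0.7 0.7 3.7
   vertex 1.1 0.5 0.6
   vertex 4.5 2.2 3.1
  endloop
 endfacet
 facet normal 0.369 -0.683 0.630
  outer loop
   vertex 0.7 0.7 3.7
   vertex 4.5 2.2 3.1
   vertex 0.8 1.4 4.4
  endloop
 endfacet
 facet normal -0.980 -0.159 -0.116
  outer loop
   vertex 0.7 0.7 3.7
   vertex 0.5 3.4 1.7
   vertex 1.1 0.5 0.6
  endloop
 endfacet
 facet normal -0.992 0.018 0.124
  outer loop
   vertex 0.7 0.7 3.7
   vertex 0.8 1.4 4.4
   vertex 0.5 3.4 1.7
  endloop
 endfacet
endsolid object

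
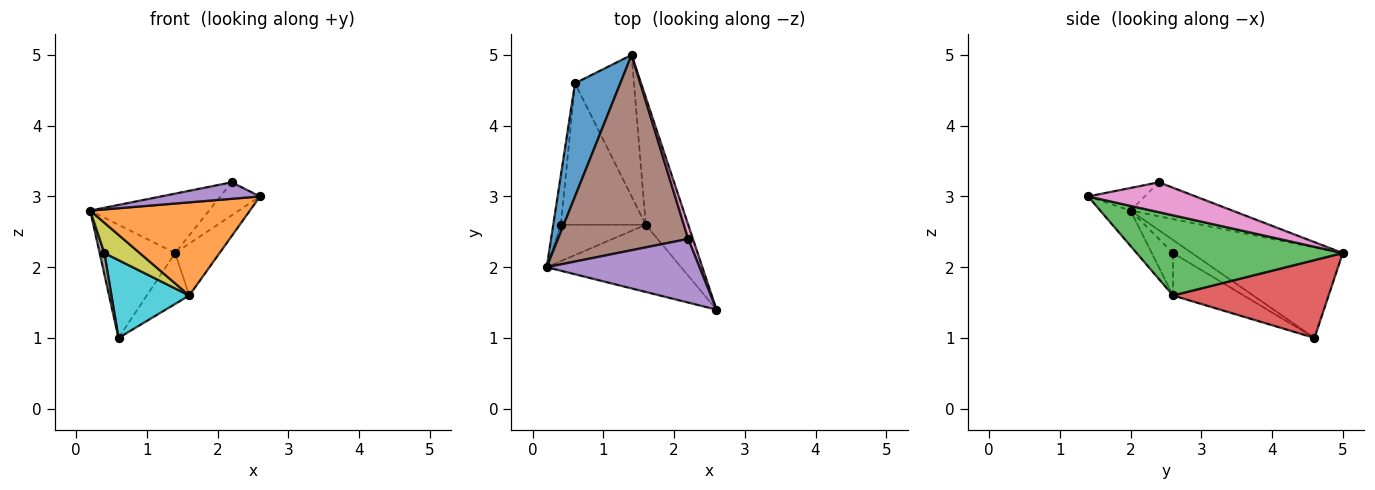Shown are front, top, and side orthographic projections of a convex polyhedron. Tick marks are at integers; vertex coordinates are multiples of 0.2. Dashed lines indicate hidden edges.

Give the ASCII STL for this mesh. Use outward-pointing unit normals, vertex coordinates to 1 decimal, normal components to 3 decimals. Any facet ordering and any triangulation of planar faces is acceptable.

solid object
 facet normal -0.816 0.408 0.408
  outer loop
   vertex 0.6 4.6 1.0
   vertex 0.2 2.0 2.8
   vertex 1.4 5.0 2.2
  endloop
 endfacet
 facet normal -0.152 -0.802 -0.578
  outer loop
   vertex 1.6 2.6 1.6
   vertex 2.6 1.4 3.0
   vertex 0.2 2.0 2.8
  endloop
 endfacet
 facet normal 0.868 0.187 -0.460
  outer loop
   vertex 1.6 2.6 1.6
   vertex 1.4 5.0 2.2
   vertex 2.6 1.4 3.0
  endloop
 endfacet
 facet normal 0.779 0.212 -0.590
  outer loop
   vertex 1.6 2.6 1.6
   vertex 0.6 4.6 1.0
   vertex 1.4 5.0 2.2
  endloop
 endfacet
 facet normal -0.142 -0.248 0.958
  outer loop
   vertex 2.2 2.4 3.2
   vertex 0.2 2.0 2.8
   vertex 2.6 1.4 3.0
  endloop
 endfacet
 facet normal -0.242 0.282 0.928
  outer loop
   vertex 2.2 2.4 3.2
   vertex 1.4 5.0 2.2
   vertex 0.2 2.0 2.8
  endloop
 endfacet
 facet normal 0.928 0.342 0.147
  outer loop
   vertex 2.2 2.4 3.2
   vertex 2.6 1.4 3.0
   vertex 1.4 5.0 2.2
  endloop
 endfacet
 facet normal -0.844 -0.211 -0.493
  outer loop
   vertex 0.4 2.6 2.2
   vertex 0.2 2.0 2.8
   vertex 0.6 4.6 1.0
  endloop
 endfacet
 facet normal -0.359 -0.598 -0.717
  outer loop
   vertex 0.4 2.6 2.2
   vertex 1.6 2.6 1.6
   vertex 0.2 2.0 2.8
  endloop
 endfacet
 facet normal -0.401 -0.441 -0.803
  outer loop
   vertex 0.4 2.6 2.2
   vertex 0.6 4.6 1.0
   vertex 1.6 2.6 1.6
  endloop
 endfacet
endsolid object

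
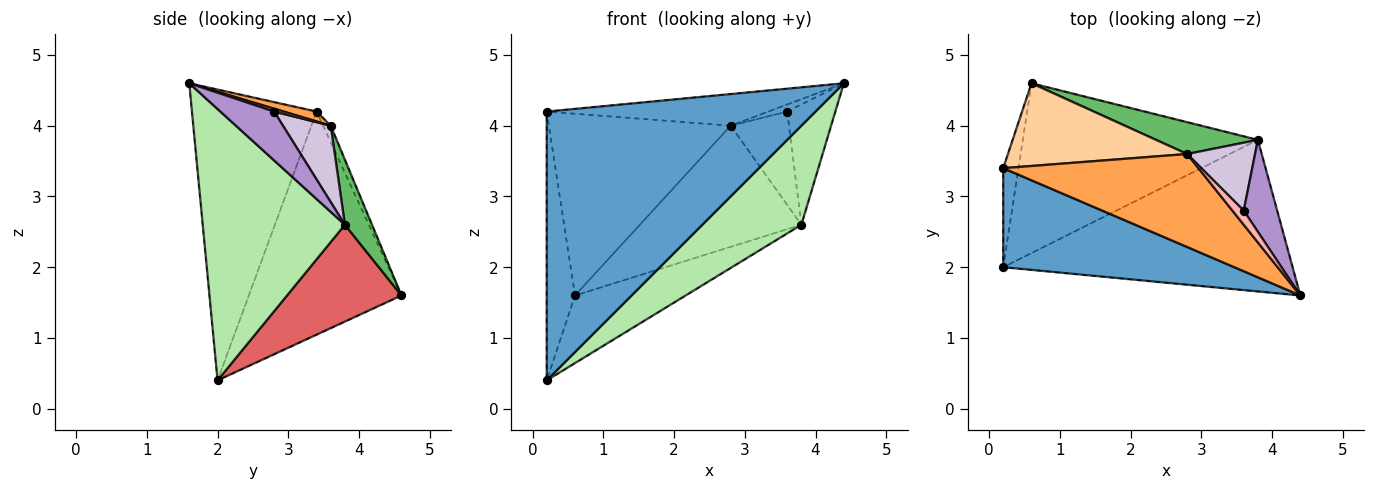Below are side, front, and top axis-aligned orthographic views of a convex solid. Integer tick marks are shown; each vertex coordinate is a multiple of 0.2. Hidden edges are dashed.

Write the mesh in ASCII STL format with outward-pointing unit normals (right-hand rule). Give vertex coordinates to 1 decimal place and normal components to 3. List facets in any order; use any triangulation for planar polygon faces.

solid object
 facet normal -0.399 -0.860 0.317
  outer loop
   vertex 0.2 2.0 0.4
   vertex 4.4 1.6 4.6
   vertex 0.2 3.4 4.2
  endloop
 endfacet
 facet normal -0.981 0.182 -0.067
  outer loop
   vertex 0.6 4.6 1.6
   vertex 0.2 2.0 0.4
   vertex 0.2 3.4 4.2
  endloop
 endfacet
 facet normal 0.048 0.322 0.946
  outer loop
   vertex 2.8 3.6 4.0
   vertex 0.2 3.4 4.2
   vertex 4.4 1.6 4.6
  endloop
 endfacet
 facet normal -0.038 0.910 0.414
  outer loop
   vertex 2.8 3.6 4.0
   vertex 0.6 4.6 1.6
   vertex 0.2 3.4 4.2
  endloop
 endfacet
 facet normal 0.160 0.955 0.251
  outer loop
   vertex 3.8 3.8 2.6
   vertex 0.6 4.6 1.6
   vertex 2.8 3.6 4.0
  endloop
 endfacet
 facet normal 0.618 -0.430 -0.658
  outer loop
   vertex 3.8 3.8 2.6
   vertex 4.4 1.6 4.6
   vertex 0.2 2.0 0.4
  endloop
 endfacet
 facet normal 0.358 0.345 -0.868
  outer loop
   vertex 3.8 3.8 2.6
   vertex 0.2 2.0 0.4
   vertex 0.6 4.6 1.6
  endloop
 endfacet
 facet normal 0.218 0.436 0.873
  outer loop
   vertex 3.6 2.8 4.2
   vertex 2.8 3.6 4.0
   vertex 4.4 1.6 4.6
  endloop
 endfacet
 facet normal 0.664 0.594 0.454
  outer loop
   vertex 3.6 2.8 4.2
   vertex 4.4 1.6 4.6
   vertex 3.8 3.8 2.6
  endloop
 endfacet
 facet normal 0.552 0.674 0.491
  outer loop
   vertex 3.6 2.8 4.2
   vertex 3.8 3.8 2.6
   vertex 2.8 3.6 4.0
  endloop
 endfacet
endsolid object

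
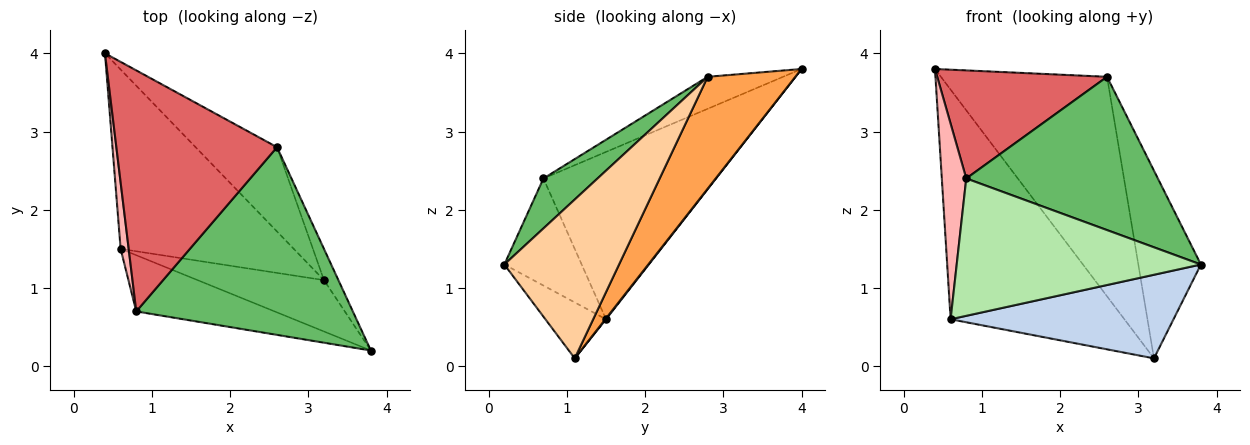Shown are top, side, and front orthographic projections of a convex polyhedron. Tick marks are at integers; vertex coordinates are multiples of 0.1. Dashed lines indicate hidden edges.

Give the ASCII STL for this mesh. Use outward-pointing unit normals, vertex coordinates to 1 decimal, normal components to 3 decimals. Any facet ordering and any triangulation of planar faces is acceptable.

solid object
 facet normal 0.003 0.788 -0.616
  outer loop
   vertex 0.6 1.5 0.6
   vertex 0.4 4.0 3.8
   vertex 3.2 1.1 0.1
  endloop
 endfacet
 facet normal -0.226 -0.830 -0.510
  outer loop
   vertex 0.6 1.5 0.6
   vertex 3.2 1.1 0.1
   vertex 3.8 0.2 1.3
  endloop
 endfacet
 facet normal 0.442 0.837 -0.322
  outer loop
   vertex 2.6 2.8 3.7
   vertex 3.2 1.1 0.1
   vertex 0.4 4.0 3.8
  endloop
 endfacet
 facet normal 0.875 0.477 -0.080
  outer loop
   vertex 2.6 2.8 3.7
   vertex 3.8 0.2 1.3
   vertex 3.2 1.1 0.1
  endloop
 endfacet
 facet normal 0.176 -0.623 0.762
  outer loop
   vertex 0.8 0.7 2.4
   vertex 3.8 0.2 1.3
   vertex 2.6 2.8 3.7
  endloop
 endfacet
 facet normal -0.281 -0.888 -0.363
  outer loop
   vertex 0.8 0.7 2.4
   vertex 0.6 1.5 0.6
   vertex 3.8 0.2 1.3
  endloop
 endfacet
 facet normal -0.179 -0.403 0.898
  outer loop
   vertex 0.8 0.7 2.4
   vertex 2.6 2.8 3.7
   vertex 0.4 4.0 3.8
  endloop
 endfacet
 facet normal -0.989 -0.140 0.048
  outer loop
   vertex 0.8 0.7 2.4
   vertex 0.4 4.0 3.8
   vertex 0.6 1.5 0.6
  endloop
 endfacet
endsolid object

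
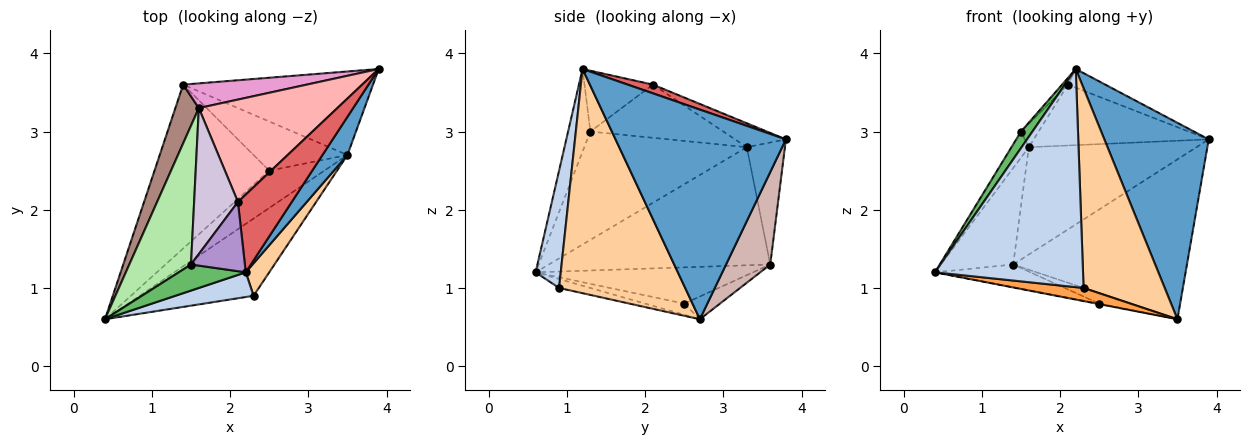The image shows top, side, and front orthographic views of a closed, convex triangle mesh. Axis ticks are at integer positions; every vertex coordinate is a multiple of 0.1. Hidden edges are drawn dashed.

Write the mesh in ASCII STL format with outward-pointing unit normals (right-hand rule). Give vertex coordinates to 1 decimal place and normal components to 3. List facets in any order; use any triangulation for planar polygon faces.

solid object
 facet normal 0.848 -0.520 0.101
  outer loop
   vertex 3.5 2.7 0.6
   vertex 3.9 3.8 2.9
   vertex 2.2 1.2 3.8
  endloop
 endfacet
 facet normal 0.166 -0.980 0.111
  outer loop
   vertex 2.3 0.9 1.0
   vertex 2.2 1.2 3.8
   vertex 0.4 0.6 1.2
  endloop
 endfacet
 facet normal -0.077 -0.167 -0.983
  outer loop
   vertex 2.3 0.9 1.0
   vertex 0.4 0.6 1.2
   vertex 3.5 2.7 0.6
  endloop
 endfacet
 facet normal 0.838 -0.539 0.088
  outer loop
   vertex 2.3 0.9 1.0
   vertex 3.5 2.7 0.6
   vertex 2.2 1.2 3.8
  endloop
 endfacet
 facet normal -0.721 -0.370 0.585
  outer loop
   vertex 1.5 1.3 3.0
   vertex 0.4 0.6 1.2
   vertex 2.2 1.2 3.8
  endloop
 endfacet
 facet normal -0.865 0.093 0.493
  outer loop
   vertex 1.5 1.3 3.0
   vertex 1.6 3.3 2.8
   vertex 0.4 0.6 1.2
  endloop
 endfacet
 facet normal 0.156 0.231 0.960
  outer loop
   vertex 2.1 2.1 3.6
   vertex 2.2 1.2 3.8
   vertex 3.9 3.8 2.9
  endloop
 endfacet
 facet normal -0.147 0.506 0.850
  outer loop
   vertex 2.1 2.1 3.6
   vertex 3.9 3.8 2.9
   vertex 1.6 3.3 2.8
  endloop
 endfacet
 facet normal -0.747 0.064 0.662
  outer loop
   vertex 2.1 2.1 3.6
   vertex 1.5 1.3 3.0
   vertex 2.2 1.2 3.8
  endloop
 endfacet
 facet normal -0.768 0.102 0.632
  outer loop
   vertex 2.1 2.1 3.6
   vertex 1.6 3.3 2.8
   vertex 1.5 1.3 3.0
  endloop
 endfacet
 facet normal -0.934 0.305 0.186
  outer loop
   vertex 1.4 3.6 1.3
   vertex 0.4 0.6 1.2
   vertex 1.6 3.3 2.8
  endloop
 endfacet
 facet normal 0.220 0.865 -0.452
  outer loop
   vertex 1.4 3.6 1.3
   vertex 3.9 3.8 2.9
   vertex 3.5 2.7 0.6
  endloop
 endfacet
 facet normal -0.216 0.951 0.219
  outer loop
   vertex 1.4 3.6 1.3
   vertex 1.6 3.3 2.8
   vertex 3.9 3.8 2.9
  endloop
 endfacet
 facet normal -0.199 0.013 -0.980
  outer loop
   vertex 2.5 2.5 0.8
   vertex 3.5 2.7 0.6
   vertex 0.4 0.6 1.2
  endloop
 endfacet
 facet normal -0.299 0.131 -0.945
  outer loop
   vertex 2.5 2.5 0.8
   vertex 0.4 0.6 1.2
   vertex 1.4 3.6 1.3
  endloop
 endfacet
 facet normal -0.231 0.202 -0.952
  outer loop
   vertex 2.5 2.5 0.8
   vertex 1.4 3.6 1.3
   vertex 3.5 2.7 0.6
  endloop
 endfacet
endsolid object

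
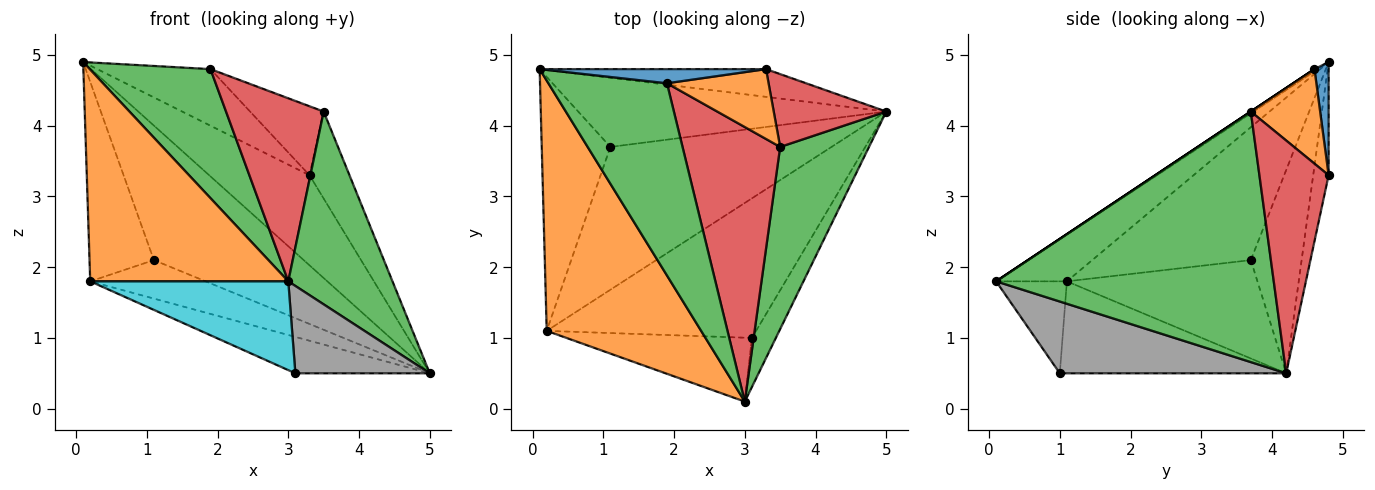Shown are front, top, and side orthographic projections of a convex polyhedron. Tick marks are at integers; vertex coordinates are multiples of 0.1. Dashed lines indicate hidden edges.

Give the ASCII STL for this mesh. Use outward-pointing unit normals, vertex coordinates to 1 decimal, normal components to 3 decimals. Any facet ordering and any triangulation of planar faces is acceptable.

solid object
 facet normal -0.145 0.946 -0.291
  outer loop
   vertex 3.3 4.8 3.3
   vertex 5.0 4.2 0.5
   vertex 0.1 4.8 4.9
  endloop
 endfacet
 facet normal -0.225 -0.629 0.744
  outer loop
   vertex 0.2 1.1 1.8
   vertex 3.0 0.1 1.8
   vertex 0.1 4.8 4.9
  endloop
 endfacet
 facet normal 0.889 -0.333 0.315
  outer loop
   vertex 3.5 3.7 4.2
   vertex 3.0 0.1 1.8
   vertex 5.0 4.2 0.5
  endloop
 endfacet
 facet normal 0.799 0.461 0.386
  outer loop
   vertex 3.5 3.7 4.2
   vertex 5.0 4.2 0.5
   vertex 3.3 4.8 3.3
  endloop
 endfacet
 facet normal -0.289 0.852 -0.438
  outer loop
   vertex 1.1 3.7 2.1
   vertex 0.1 4.8 4.9
   vertex 5.0 4.2 0.5
  endloop
 endfacet
 facet normal -0.836 0.339 -0.432
  outer loop
   vertex 1.1 3.7 2.1
   vertex 0.2 1.1 1.8
   vertex 0.1 4.8 4.9
  endloop
 endfacet
 facet normal -0.395 0.239 -0.887
  outer loop
   vertex 1.1 3.7 2.1
   vertex 5.0 4.2 0.5
   vertex 0.2 1.1 1.8
  endloop
 endfacet
 facet normal 0.826 -0.491 -0.276
  outer loop
   vertex 3.1 1.0 0.5
   vertex 5.0 4.2 0.5
   vertex 3.0 0.1 1.8
  endloop
 endfacet
 facet normal -0.391 0.232 -0.891
  outer loop
   vertex 3.1 1.0 0.5
   vertex 0.2 1.1 1.8
   vertex 5.0 4.2 0.5
  endloop
 endfacet
 facet normal -0.278 -0.780 -0.561
  outer loop
   vertex 3.1 1.0 0.5
   vertex 3.0 0.1 1.8
   vertex 0.2 1.1 1.8
  endloop
 endfacet
 facet normal 0.120 0.963 0.241
  outer loop
   vertex 1.9 4.6 4.8
   vertex 3.3 4.8 3.3
   vertex 0.1 4.8 4.9
  endloop
 endfacet
 facet normal 0.552 0.586 0.593
  outer loop
   vertex 1.9 4.6 4.8
   vertex 3.5 3.7 4.2
   vertex 3.3 4.8 3.3
  endloop
 endfacet
 facet normal -0.016 -0.557 0.830
  outer loop
   vertex 1.9 4.6 4.8
   vertex 0.1 4.8 4.9
   vertex 3.0 0.1 1.8
  endloop
 endfacet
 facet normal 0.000 -0.555 0.832
  outer loop
   vertex 1.9 4.6 4.8
   vertex 3.0 0.1 1.8
   vertex 3.5 3.7 4.2
  endloop
 endfacet
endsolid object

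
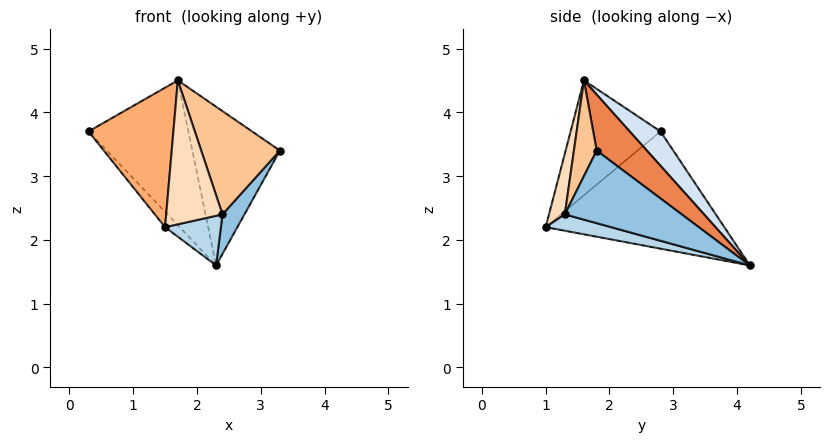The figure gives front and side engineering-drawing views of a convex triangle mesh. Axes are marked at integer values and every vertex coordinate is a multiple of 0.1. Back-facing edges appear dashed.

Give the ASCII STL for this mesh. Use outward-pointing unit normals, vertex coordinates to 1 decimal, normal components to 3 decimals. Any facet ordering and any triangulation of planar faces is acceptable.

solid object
 facet normal -0.743 0.061 -0.667
  outer loop
   vertex 1.5 1.0 2.2
   vertex 0.3 2.8 3.7
   vertex 2.3 4.2 1.6
  endloop
 endfacet
 facet normal 0.770 -0.145 -0.621
  outer loop
   vertex 2.4 1.3 2.4
   vertex 2.3 4.2 1.6
   vertex 3.3 1.8 3.4
  endloop
 endfacet
 facet normal 0.288 -0.245 -0.926
  outer loop
   vertex 2.4 1.3 2.4
   vertex 1.5 1.0 2.2
   vertex 2.3 4.2 1.6
  endloop
 endfacet
 facet normal 0.217 0.704 0.676
  outer loop
   vertex 1.7 1.6 4.5
   vertex 2.3 4.2 1.6
   vertex 0.3 2.8 3.7
  endloop
 endfacet
 facet normal 0.373 0.651 0.661
  outer loop
   vertex 1.7 1.6 4.5
   vertex 3.3 1.8 3.4
   vertex 2.3 4.2 1.6
  endloop
 endfacet
 facet normal -0.707 -0.667 0.236
  outer loop
   vertex 1.7 1.6 4.5
   vertex 0.3 2.8 3.7
   vertex 1.5 1.0 2.2
  endloop
 endfacet
 facet normal 0.271 -0.936 0.224
  outer loop
   vertex 1.7 1.6 4.5
   vertex 2.4 1.3 2.4
   vertex 3.3 1.8 3.4
  endloop
 endfacet
 facet normal 0.264 -0.939 0.222
  outer loop
   vertex 1.7 1.6 4.5
   vertex 1.5 1.0 2.2
   vertex 2.4 1.3 2.4
  endloop
 endfacet
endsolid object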